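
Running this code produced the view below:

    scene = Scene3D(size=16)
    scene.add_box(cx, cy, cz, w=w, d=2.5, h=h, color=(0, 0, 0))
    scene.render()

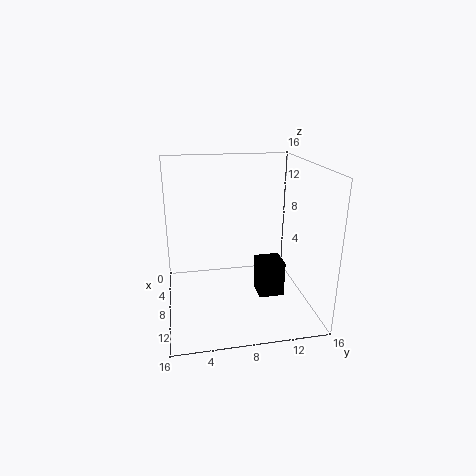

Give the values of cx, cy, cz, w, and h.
cx = 11.5
cy = 9
cz = 4
w = 2.5
h = 3.5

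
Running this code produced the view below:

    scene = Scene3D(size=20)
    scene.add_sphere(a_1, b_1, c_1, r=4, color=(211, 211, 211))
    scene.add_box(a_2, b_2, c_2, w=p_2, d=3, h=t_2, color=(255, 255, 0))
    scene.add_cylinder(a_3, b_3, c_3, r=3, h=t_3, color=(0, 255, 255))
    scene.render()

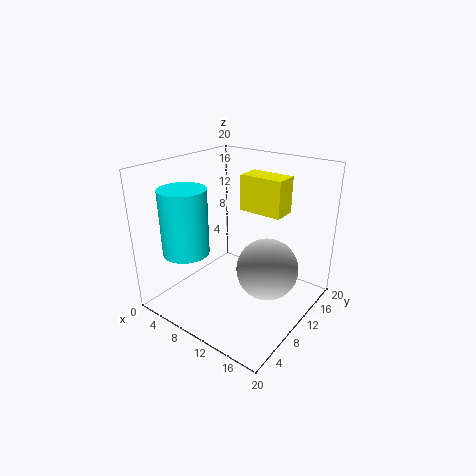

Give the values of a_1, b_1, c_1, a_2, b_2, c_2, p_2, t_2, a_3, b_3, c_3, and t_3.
a_1 = 15.5
b_1 = 9
c_1 = 7.5
a_2 = 11.5
b_2 = 8.5
c_2 = 15
p_2 = 5.5
t_2 = 4.5
a_3 = 6.5
b_3 = 3.5
c_3 = 9.5
t_3 = 8.5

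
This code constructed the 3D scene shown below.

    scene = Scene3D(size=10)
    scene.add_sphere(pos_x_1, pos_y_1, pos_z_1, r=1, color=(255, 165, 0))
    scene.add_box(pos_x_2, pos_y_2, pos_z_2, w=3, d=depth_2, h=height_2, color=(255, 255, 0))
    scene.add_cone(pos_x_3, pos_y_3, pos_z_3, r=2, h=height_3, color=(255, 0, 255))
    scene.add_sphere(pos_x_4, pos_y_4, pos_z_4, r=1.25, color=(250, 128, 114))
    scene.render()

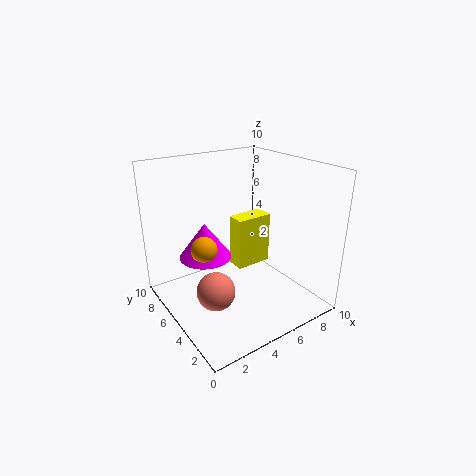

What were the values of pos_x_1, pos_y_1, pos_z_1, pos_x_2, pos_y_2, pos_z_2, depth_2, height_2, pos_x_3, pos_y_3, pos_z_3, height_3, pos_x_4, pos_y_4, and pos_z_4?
pos_x_1 = 3.5, pos_y_1 = 7.25, pos_z_1 = 3.5, pos_x_2 = 6.75, pos_y_2 = 7.25, pos_z_2 = 0.75, depth_2 = 1.5, height_2 = 4.25, pos_x_3 = 4, pos_y_3 = 8, pos_z_3 = 2.5, height_3 = 2.75, pos_x_4 = 2.25, pos_y_4 = 3.5, pos_z_4 = 2.5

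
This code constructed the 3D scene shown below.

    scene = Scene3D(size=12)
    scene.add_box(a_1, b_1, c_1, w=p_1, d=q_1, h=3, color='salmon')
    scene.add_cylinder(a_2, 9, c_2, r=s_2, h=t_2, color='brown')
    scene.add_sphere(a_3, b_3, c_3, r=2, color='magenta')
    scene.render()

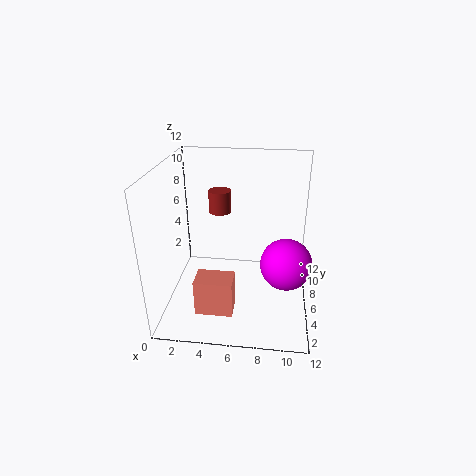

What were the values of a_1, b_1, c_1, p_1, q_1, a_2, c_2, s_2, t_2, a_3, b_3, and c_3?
a_1 = 3; b_1 = 2; c_1 = 1; p_1 = 3; q_1 = 2; a_2 = 4; c_2 = 7; s_2 = 1; t_2 = 2; a_3 = 10; b_3 = 4; c_3 = 5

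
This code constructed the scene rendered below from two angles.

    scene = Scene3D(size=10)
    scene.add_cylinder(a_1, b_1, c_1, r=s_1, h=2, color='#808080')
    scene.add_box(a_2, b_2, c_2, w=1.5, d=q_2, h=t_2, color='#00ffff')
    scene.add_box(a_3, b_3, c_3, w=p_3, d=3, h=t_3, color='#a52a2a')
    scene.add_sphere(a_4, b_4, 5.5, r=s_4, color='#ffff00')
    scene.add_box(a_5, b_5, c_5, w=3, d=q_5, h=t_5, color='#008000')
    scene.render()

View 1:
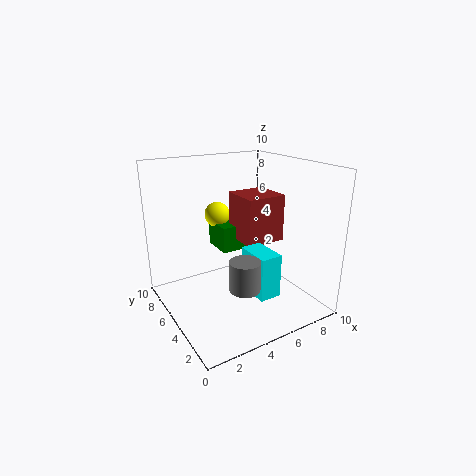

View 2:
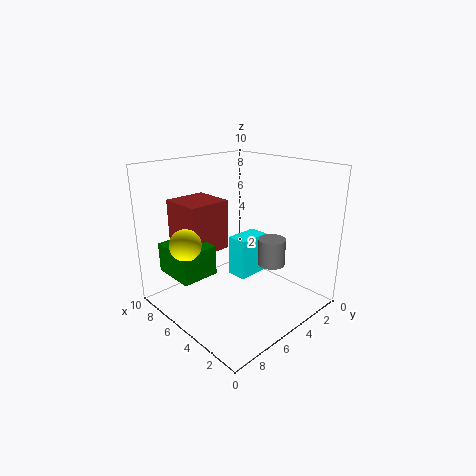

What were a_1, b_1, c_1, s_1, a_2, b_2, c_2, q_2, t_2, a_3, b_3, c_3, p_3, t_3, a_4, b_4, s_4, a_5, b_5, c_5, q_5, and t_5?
a_1 = 4, b_1 = 2.5, c_1 = 2.5, s_1 = 1, a_2 = 5, b_2 = 2, c_2 = 1.5, q_2 = 2.5, t_2 = 3, a_3 = 6, b_3 = 5, c_3 = 4, p_3 = 3, t_3 = 3.5, a_4 = 5.5, b_4 = 9, s_4 = 1, a_5 = 5, b_5 = 7, c_5 = 3, q_5 = 2.5, t_5 = 2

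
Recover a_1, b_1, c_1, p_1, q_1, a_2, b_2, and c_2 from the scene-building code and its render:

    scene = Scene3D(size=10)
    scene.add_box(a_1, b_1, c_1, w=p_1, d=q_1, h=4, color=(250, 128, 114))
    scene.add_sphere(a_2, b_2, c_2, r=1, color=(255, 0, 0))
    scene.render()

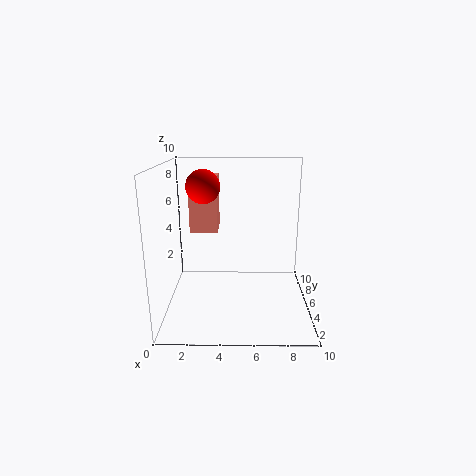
a_1 = 1.5
b_1 = 6
c_1 = 5
p_1 = 2
q_1 = 2.5
a_2 = 3
b_2 = 2.5
c_2 = 9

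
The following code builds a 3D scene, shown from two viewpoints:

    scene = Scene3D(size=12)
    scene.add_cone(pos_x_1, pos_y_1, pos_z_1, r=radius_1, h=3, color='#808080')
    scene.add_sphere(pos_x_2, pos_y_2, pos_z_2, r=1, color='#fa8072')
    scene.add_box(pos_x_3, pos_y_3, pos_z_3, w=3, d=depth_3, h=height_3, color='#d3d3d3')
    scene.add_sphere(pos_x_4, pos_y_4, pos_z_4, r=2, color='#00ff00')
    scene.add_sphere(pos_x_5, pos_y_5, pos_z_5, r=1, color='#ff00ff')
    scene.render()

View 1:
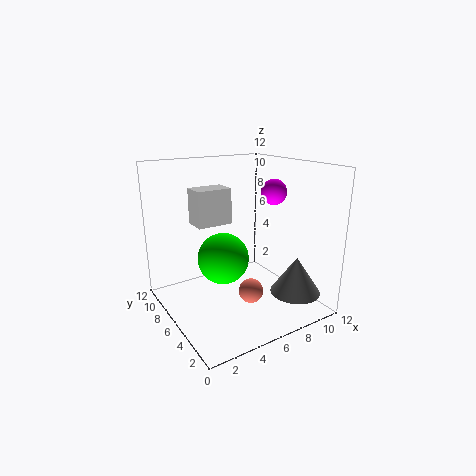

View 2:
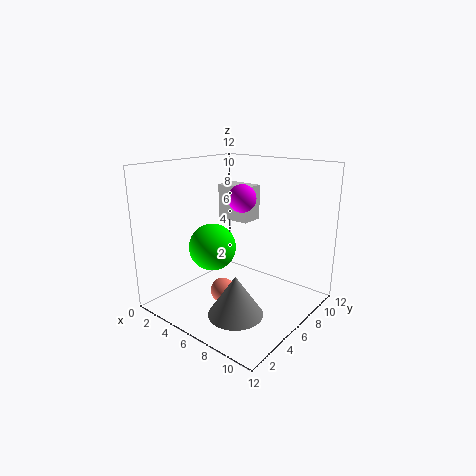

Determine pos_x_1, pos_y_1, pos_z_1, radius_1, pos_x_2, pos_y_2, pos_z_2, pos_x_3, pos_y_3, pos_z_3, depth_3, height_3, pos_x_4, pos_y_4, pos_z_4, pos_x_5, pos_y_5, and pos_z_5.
pos_x_1 = 9; pos_y_1 = 2; pos_z_1 = 2; radius_1 = 2; pos_x_2 = 6; pos_y_2 = 4; pos_z_2 = 2; pos_x_3 = 3; pos_y_3 = 7; pos_z_3 = 7; depth_3 = 2; height_3 = 3; pos_x_4 = 4; pos_y_4 = 5; pos_z_4 = 5; pos_x_5 = 8; pos_y_5 = 4; pos_z_5 = 10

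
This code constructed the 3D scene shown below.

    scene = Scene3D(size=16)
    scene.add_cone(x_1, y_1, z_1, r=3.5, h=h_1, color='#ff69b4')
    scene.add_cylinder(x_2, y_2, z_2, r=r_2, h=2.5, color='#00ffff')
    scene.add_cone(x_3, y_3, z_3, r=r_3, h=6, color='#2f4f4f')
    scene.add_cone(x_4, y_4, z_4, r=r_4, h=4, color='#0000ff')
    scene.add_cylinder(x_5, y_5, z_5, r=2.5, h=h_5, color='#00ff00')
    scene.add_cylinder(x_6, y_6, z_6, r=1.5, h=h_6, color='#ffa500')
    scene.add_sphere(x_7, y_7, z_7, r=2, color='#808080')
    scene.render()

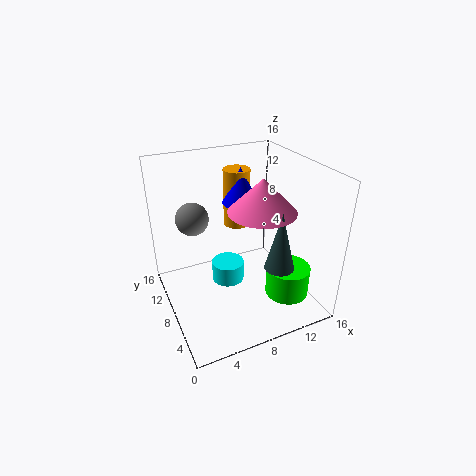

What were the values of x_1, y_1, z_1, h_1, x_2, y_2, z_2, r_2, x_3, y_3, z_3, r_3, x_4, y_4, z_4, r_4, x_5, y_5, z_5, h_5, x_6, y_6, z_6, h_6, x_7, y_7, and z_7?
x_1 = 9.5, y_1 = 5.5, z_1 = 12, h_1 = 3.5, x_2 = 8, y_2 = 11, z_2 = 0.5, r_2 = 2, x_3 = 10, y_3 = 2.5, z_3 = 7, r_3 = 1.5, x_4 = 9, y_4 = 9.5, z_4 = 11.5, r_4 = 2, x_5 = 13, y_5 = 5, z_5 = 1, h_5 = 3.5, x_6 = 9, y_6 = 10.5, z_6 = 8.5, h_6 = 6.5, x_7 = 4.5, y_7 = 13.5, z_7 = 8.5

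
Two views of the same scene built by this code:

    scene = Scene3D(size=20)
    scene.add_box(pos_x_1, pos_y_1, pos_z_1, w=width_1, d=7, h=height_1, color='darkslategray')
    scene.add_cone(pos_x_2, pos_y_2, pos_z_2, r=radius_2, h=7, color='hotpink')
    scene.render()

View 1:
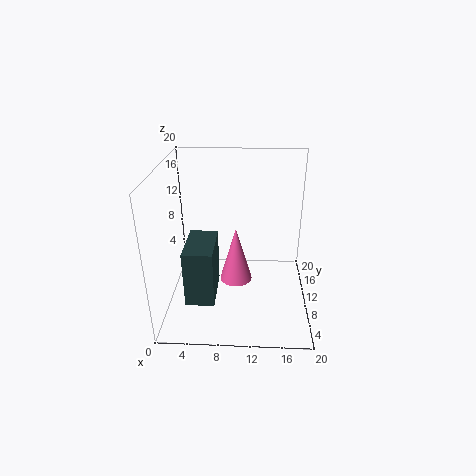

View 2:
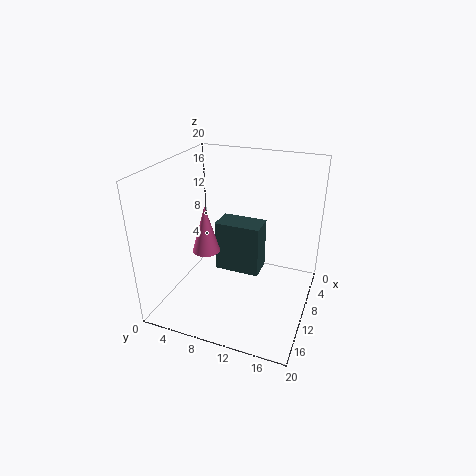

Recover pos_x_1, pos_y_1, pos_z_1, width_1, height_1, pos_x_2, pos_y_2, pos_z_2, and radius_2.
pos_x_1 = 3
pos_y_1 = 5
pos_z_1 = 2
width_1 = 4
height_1 = 8
pos_x_2 = 10
pos_y_2 = 5
pos_z_2 = 7
radius_2 = 2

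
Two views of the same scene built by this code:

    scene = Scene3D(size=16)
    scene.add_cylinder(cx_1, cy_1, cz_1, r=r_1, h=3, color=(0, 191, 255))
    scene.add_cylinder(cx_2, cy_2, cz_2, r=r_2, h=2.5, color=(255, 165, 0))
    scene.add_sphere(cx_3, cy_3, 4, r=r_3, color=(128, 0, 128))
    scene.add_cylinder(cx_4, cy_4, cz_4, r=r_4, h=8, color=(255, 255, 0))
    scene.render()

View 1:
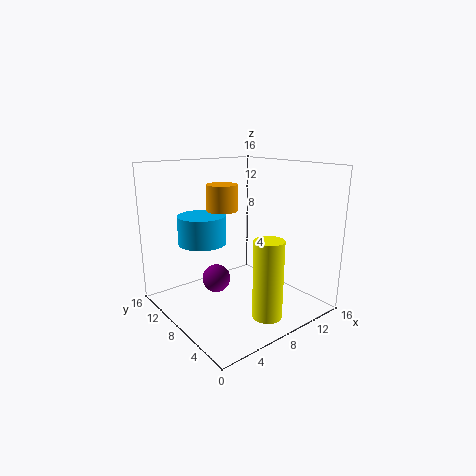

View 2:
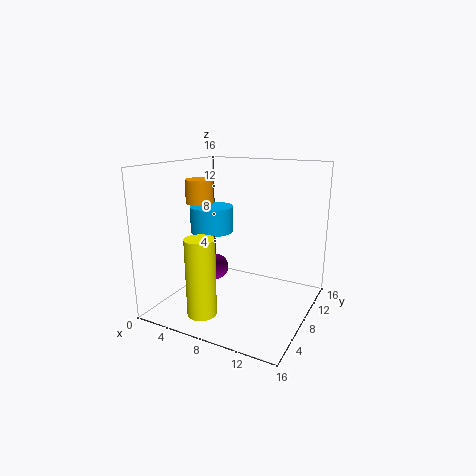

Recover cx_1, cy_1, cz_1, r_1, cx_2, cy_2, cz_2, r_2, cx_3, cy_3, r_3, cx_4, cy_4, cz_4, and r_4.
cx_1 = 4
cy_1 = 9
cz_1 = 8
r_1 = 2.5
cx_2 = 4.5
cy_2 = 6
cz_2 = 12
r_2 = 1.5
cx_3 = 5
cy_3 = 8
r_3 = 1.5
cx_4 = 7
cy_4 = 2
cz_4 = 1.5
r_4 = 1.5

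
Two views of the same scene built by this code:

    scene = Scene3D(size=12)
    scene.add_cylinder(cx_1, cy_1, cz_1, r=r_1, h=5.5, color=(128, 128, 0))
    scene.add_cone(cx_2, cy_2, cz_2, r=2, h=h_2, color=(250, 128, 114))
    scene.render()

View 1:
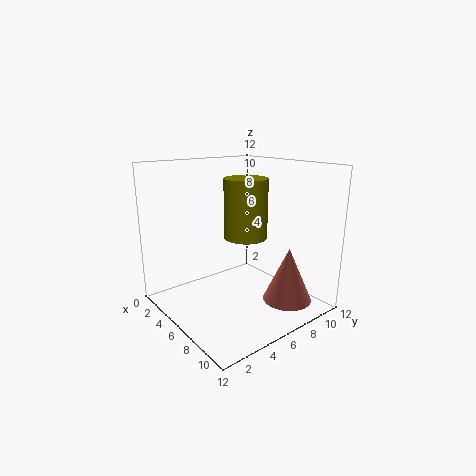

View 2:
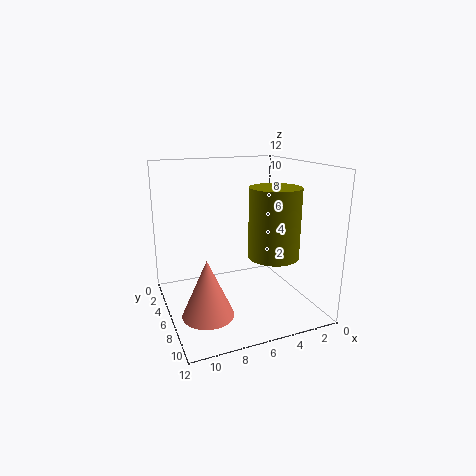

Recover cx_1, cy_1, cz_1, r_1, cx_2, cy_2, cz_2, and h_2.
cx_1 = 4
cy_1 = 8.5
cz_1 = 5
r_1 = 2
cx_2 = 9.5
cy_2 = 8.5
cz_2 = 1
h_2 = 4.5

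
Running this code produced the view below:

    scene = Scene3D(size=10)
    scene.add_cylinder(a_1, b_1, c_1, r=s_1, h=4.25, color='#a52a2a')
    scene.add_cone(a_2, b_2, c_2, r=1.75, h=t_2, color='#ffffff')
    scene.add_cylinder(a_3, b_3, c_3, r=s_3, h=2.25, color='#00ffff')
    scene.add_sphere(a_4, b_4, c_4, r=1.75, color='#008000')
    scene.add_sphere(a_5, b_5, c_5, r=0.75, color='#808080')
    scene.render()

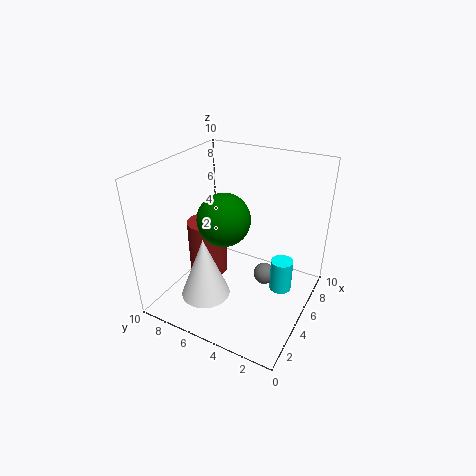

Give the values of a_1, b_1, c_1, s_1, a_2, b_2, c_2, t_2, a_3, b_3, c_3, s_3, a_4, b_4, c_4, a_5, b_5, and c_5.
a_1 = 6; b_1 = 8.25; c_1 = 0.75; s_1 = 1.5; a_2 = 3.25; b_2 = 6.75; c_2 = 0.75; t_2 = 4.5; a_3 = 5.25; b_3 = 1.75; c_3 = 1.75; s_3 = 0.75; a_4 = 4; b_4 = 5.5; c_4 = 6.75; a_5 = 5.25; b_5 = 3; c_5 = 2.5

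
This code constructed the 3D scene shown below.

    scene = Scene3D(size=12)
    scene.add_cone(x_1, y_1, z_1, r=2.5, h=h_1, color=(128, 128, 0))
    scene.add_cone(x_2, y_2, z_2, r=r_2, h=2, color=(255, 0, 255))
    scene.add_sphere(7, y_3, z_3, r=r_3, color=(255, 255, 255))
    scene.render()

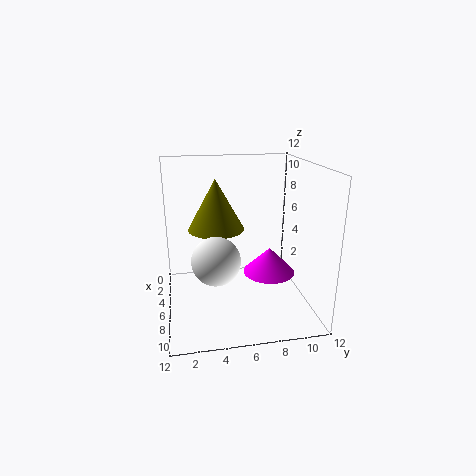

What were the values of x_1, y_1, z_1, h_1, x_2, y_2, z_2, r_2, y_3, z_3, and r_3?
x_1 = 3.5; y_1 = 4.5; z_1 = 6; h_1 = 4.5; x_2 = 8.5; y_2 = 8; z_2 = 4; r_2 = 2; y_3 = 4; z_3 = 4.5; r_3 = 2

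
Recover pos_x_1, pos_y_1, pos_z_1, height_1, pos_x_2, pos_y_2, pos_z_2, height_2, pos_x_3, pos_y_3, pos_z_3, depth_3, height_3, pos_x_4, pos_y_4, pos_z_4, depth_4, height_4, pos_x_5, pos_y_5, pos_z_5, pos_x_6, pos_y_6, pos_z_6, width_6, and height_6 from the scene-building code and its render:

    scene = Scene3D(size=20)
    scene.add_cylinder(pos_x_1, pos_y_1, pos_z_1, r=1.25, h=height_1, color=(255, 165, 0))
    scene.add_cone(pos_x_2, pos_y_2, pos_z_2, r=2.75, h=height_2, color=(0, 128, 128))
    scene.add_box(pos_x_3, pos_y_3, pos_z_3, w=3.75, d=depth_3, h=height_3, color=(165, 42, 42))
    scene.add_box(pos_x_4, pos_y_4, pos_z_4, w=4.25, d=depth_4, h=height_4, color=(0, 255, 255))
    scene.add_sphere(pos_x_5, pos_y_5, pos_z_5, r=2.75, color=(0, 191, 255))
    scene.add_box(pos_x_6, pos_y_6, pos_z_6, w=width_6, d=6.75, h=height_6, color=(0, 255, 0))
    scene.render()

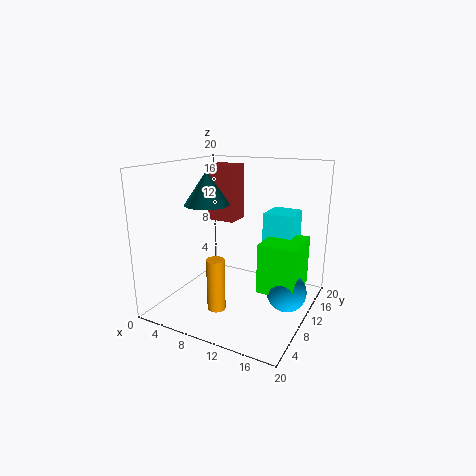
pos_x_1 = 8.75, pos_y_1 = 6, pos_z_1 = 0.75, height_1 = 7.25, pos_x_2 = 8.75, pos_y_2 = 4.5, pos_z_2 = 15.75, height_2 = 4, pos_x_3 = 6.5, pos_y_3 = 8, pos_z_3 = 12.75, depth_3 = 3.25, height_3 = 7.25, pos_x_4 = 12.25, pos_y_4 = 13.25, pos_z_4 = 5.5, depth_4 = 4.75, height_4 = 7.5, pos_x_5 = 17, pos_y_5 = 11.25, pos_z_5 = 2.75, pos_x_6 = 13.25, pos_y_6 = 9.25, pos_z_6 = 2.75, width_6 = 5.25, height_6 = 7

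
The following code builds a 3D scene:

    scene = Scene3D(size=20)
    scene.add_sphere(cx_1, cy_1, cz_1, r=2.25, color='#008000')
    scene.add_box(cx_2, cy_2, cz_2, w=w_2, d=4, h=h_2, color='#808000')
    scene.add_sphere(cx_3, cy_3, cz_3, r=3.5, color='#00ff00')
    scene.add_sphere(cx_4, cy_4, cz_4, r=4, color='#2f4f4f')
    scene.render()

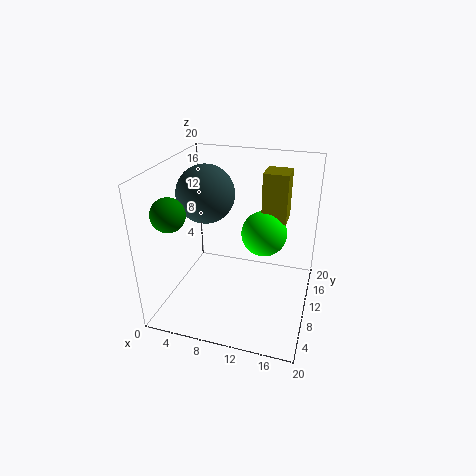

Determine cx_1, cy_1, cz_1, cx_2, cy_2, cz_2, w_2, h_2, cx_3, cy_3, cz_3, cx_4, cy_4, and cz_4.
cx_1 = 2.25, cy_1 = 5.25, cz_1 = 14.5, cx_2 = 12, cy_2 = 15.25, cz_2 = 10.25, w_2 = 3.75, h_2 = 7.5, cx_3 = 12.5, cy_3 = 15.5, cz_3 = 8.25, cx_4 = 5.25, cy_4 = 10.5, cz_4 = 15.75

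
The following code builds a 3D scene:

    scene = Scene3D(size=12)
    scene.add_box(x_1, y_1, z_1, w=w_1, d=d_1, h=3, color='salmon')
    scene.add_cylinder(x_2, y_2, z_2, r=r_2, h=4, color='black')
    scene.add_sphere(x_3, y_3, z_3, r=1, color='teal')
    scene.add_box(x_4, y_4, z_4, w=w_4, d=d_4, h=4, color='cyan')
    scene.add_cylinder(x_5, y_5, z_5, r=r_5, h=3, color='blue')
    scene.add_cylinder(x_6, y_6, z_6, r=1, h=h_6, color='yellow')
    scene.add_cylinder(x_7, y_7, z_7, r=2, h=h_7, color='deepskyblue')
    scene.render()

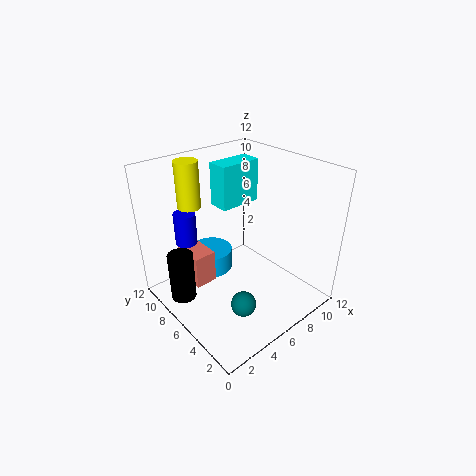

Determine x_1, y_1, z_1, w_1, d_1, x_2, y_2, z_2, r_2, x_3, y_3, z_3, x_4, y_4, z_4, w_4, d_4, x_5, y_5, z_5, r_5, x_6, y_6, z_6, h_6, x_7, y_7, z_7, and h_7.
x_1 = 3; y_1 = 8; z_1 = 1; w_1 = 2; d_1 = 3; x_2 = 1; y_2 = 7; z_2 = 2; r_2 = 1; x_3 = 4; y_3 = 3; z_3 = 2; x_4 = 7; y_4 = 9; z_4 = 7; w_4 = 4; d_4 = 2; x_5 = 4; y_5 = 11; z_5 = 4; r_5 = 1; x_6 = 4; y_6 = 10; z_6 = 8; h_6 = 4; x_7 = 6; y_7 = 10; z_7 = 1; h_7 = 2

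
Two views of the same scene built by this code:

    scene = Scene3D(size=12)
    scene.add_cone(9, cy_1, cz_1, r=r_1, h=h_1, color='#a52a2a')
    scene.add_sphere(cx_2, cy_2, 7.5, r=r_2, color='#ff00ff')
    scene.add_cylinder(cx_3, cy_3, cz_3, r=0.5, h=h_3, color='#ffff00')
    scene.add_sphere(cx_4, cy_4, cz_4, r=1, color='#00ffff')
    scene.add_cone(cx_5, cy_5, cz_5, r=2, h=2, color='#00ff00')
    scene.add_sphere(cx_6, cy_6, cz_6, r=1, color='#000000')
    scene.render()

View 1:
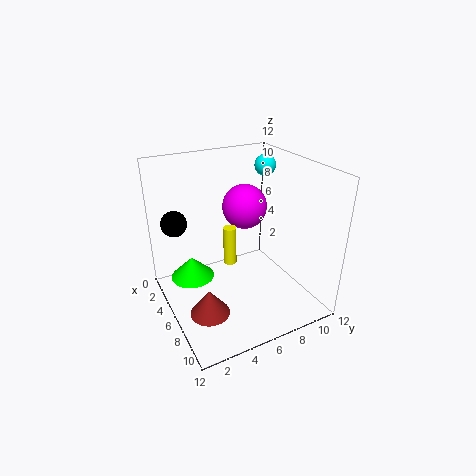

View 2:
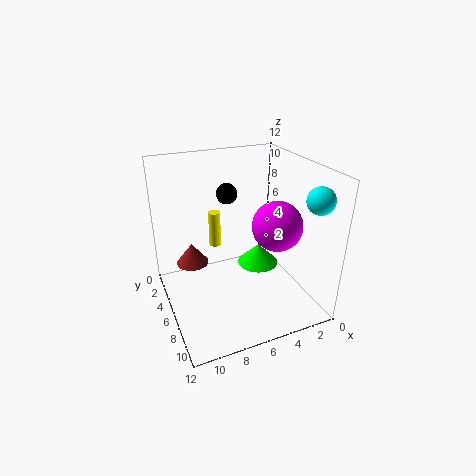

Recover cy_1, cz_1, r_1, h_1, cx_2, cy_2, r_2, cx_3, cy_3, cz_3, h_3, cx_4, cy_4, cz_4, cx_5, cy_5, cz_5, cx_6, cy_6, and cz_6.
cy_1 = 2; cz_1 = 2; r_1 = 1.5; h_1 = 2; cx_2 = 3.5; cy_2 = 8; r_2 = 2; cx_3 = 7.5; cy_3 = 4.5; cz_3 = 5; h_3 = 3; cx_4 = 2; cy_4 = 11; cz_4 = 10.5; cx_5 = 2.5; cy_5 = 3; cz_5 = 1; cx_6 = 5; cy_6 = 1; cz_6 = 8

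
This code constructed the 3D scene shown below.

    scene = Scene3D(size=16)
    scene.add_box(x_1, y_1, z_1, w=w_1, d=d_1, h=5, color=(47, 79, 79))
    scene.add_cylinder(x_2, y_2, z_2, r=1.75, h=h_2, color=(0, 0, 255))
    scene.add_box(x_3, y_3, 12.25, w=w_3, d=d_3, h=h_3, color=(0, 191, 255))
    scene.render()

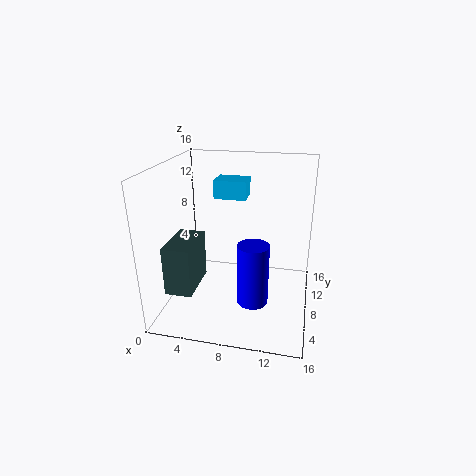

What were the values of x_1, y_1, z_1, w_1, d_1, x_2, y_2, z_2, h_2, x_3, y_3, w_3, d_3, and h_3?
x_1 = 2; y_1 = 1.25; z_1 = 4.25; w_1 = 2.75; d_1 = 5; x_2 = 10; y_2 = 6.5; z_2 = 1; h_2 = 7; x_3 = 5.25; y_3 = 8.25; w_3 = 3.5; d_3 = 2.75; h_3 = 2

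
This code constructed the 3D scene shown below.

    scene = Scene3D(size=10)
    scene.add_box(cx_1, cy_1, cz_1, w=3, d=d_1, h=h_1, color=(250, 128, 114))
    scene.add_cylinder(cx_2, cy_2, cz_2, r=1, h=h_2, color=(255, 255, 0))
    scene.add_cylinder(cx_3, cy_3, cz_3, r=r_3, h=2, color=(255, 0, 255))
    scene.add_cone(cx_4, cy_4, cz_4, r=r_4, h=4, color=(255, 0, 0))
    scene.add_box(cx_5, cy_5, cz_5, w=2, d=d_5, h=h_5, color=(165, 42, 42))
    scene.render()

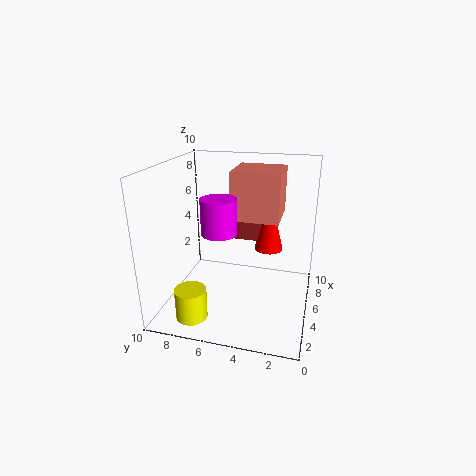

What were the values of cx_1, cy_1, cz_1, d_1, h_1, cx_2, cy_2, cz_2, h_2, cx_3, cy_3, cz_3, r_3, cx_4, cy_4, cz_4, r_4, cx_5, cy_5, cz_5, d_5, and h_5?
cx_1 = 3; cy_1 = 2; cz_1 = 7; d_1 = 3; h_1 = 3; cx_2 = 1; cy_2 = 7; cz_2 = 1; h_2 = 2; cx_3 = 1; cy_3 = 5; cz_3 = 7; r_3 = 1; cx_4 = 6; cy_4 = 3; cz_4 = 4; r_4 = 1; cx_5 = 7; cy_5 = 4; cz_5 = 4; d_5 = 2; h_5 = 1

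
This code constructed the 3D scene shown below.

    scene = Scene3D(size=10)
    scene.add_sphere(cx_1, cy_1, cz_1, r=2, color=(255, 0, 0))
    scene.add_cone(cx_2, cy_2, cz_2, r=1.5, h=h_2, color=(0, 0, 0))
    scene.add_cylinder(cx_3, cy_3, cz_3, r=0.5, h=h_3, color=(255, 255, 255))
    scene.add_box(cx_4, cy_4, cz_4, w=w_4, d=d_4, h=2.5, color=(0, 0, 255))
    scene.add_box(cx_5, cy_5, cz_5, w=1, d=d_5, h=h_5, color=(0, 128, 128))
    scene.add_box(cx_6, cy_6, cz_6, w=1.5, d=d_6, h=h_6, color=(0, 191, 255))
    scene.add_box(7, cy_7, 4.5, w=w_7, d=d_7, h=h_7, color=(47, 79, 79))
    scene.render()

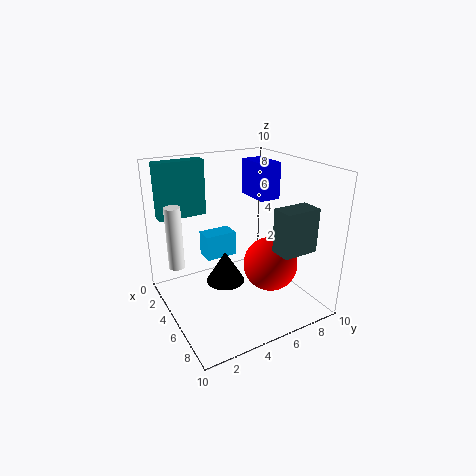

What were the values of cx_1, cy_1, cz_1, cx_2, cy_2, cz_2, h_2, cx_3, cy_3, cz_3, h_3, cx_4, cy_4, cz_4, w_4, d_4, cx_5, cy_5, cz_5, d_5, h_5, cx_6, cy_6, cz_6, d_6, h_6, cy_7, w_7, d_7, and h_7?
cx_1 = 5.5
cy_1 = 7.5
cz_1 = 2.5
cx_2 = 3
cy_2 = 5
cz_2 = 0.5
h_2 = 2.5
cx_3 = 5
cy_3 = 0.5
cz_3 = 4
h_3 = 4
cx_4 = 3
cy_4 = 6.5
cz_4 = 7.5
w_4 = 2.5
d_4 = 1.5
cx_5 = 1
cy_5 = 0.5
cz_5 = 6
d_5 = 3.5
h_5 = 4
cx_6 = 0.5
cy_6 = 4
cz_6 = 2
d_6 = 2.5
h_6 = 2
cy_7 = 6.5
w_7 = 1.5
d_7 = 2.5
h_7 = 3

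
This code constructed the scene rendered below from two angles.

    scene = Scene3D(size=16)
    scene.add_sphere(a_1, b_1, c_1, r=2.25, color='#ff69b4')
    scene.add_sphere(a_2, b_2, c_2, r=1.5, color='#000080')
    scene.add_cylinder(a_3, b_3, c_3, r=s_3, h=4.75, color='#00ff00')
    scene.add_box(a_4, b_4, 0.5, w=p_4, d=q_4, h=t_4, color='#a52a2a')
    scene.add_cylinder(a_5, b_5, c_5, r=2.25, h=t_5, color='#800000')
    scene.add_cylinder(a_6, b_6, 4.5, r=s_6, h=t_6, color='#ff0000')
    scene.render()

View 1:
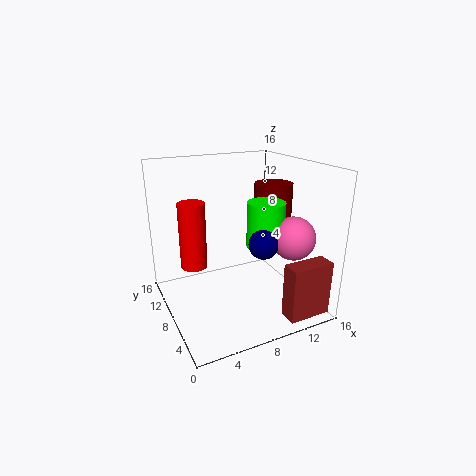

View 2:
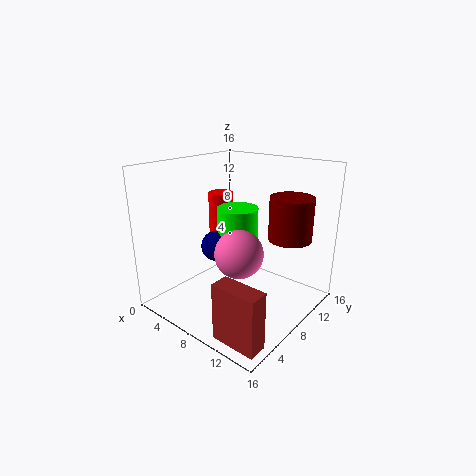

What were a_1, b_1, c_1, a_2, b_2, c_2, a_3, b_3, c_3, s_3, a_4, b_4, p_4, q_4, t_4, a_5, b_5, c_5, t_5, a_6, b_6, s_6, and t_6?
a_1 = 12; b_1 = 3.25; c_1 = 9; a_2 = 8.75; b_2 = 3.75; c_2 = 8.75; a_3 = 10; b_3 = 5.5; c_3 = 7.75; s_3 = 2; a_4 = 10.75; b_4 = 0.75; p_4 = 4.75; q_4 = 2; t_4 = 6; a_5 = 13.5; b_5 = 9.75; c_5 = 8.75; t_5 = 4.5; a_6 = 3.5; b_6 = 10.25; s_6 = 1.5; t_6 = 7.5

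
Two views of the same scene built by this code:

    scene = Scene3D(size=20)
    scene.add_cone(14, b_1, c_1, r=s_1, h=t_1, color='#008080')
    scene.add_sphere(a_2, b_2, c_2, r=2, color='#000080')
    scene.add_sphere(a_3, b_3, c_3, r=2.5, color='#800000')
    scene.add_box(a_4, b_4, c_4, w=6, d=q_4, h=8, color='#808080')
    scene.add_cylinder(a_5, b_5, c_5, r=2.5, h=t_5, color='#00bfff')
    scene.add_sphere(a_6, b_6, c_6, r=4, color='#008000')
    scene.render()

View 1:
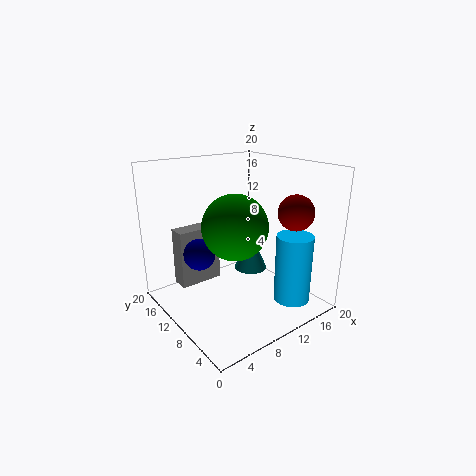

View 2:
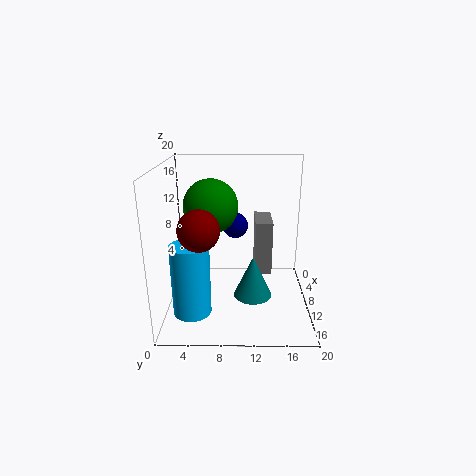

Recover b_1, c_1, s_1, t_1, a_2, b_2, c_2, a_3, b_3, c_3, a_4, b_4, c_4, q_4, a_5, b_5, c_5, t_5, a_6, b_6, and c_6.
b_1 = 12, c_1 = 3.5, s_1 = 2.5, t_1 = 5.5, a_2 = 3.5, b_2 = 9.5, c_2 = 9.5, a_3 = 16.5, b_3 = 5.5, c_3 = 13.5, a_4 = 2.5, b_4 = 12.5, c_4 = 3.5, q_4 = 2.5, a_5 = 15, b_5 = 4, c_5 = 1.5, t_5 = 9.5, a_6 = 6.5, b_6 = 6, c_6 = 13.5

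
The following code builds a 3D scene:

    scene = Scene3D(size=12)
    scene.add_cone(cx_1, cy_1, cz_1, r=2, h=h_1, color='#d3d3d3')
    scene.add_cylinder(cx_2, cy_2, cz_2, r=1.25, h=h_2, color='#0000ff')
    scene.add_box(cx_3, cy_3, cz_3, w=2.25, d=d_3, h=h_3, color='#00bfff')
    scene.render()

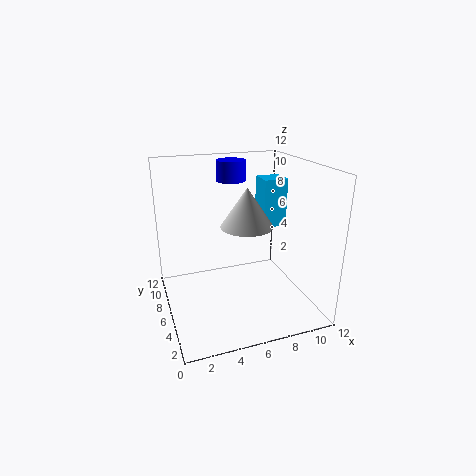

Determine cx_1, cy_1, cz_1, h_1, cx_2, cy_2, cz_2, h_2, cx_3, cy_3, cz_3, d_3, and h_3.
cx_1 = 6, cy_1 = 4, cz_1 = 7.75, h_1 = 3, cx_2 = 6.25, cy_2 = 8.5, cz_2 = 10.25, h_2 = 1.75, cx_3 = 9.5, cy_3 = 8.5, cz_3 = 5.5, d_3 = 2.25, h_3 = 4.5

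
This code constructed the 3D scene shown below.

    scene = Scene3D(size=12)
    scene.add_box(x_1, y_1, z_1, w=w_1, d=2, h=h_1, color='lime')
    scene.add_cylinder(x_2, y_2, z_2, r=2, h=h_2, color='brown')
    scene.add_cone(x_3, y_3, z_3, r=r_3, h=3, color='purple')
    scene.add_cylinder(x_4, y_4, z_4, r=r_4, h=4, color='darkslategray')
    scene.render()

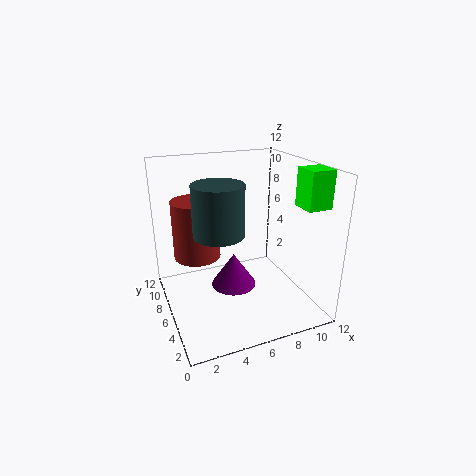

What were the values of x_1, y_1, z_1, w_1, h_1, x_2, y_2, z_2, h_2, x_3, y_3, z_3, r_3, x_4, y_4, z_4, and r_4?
x_1 = 10; y_1 = 2; z_1 = 9; w_1 = 2; h_1 = 3; x_2 = 3; y_2 = 8; z_2 = 4; h_2 = 5; x_3 = 6; y_3 = 7; z_3 = 1; r_3 = 2; x_4 = 4; y_4 = 5; z_4 = 7; r_4 = 2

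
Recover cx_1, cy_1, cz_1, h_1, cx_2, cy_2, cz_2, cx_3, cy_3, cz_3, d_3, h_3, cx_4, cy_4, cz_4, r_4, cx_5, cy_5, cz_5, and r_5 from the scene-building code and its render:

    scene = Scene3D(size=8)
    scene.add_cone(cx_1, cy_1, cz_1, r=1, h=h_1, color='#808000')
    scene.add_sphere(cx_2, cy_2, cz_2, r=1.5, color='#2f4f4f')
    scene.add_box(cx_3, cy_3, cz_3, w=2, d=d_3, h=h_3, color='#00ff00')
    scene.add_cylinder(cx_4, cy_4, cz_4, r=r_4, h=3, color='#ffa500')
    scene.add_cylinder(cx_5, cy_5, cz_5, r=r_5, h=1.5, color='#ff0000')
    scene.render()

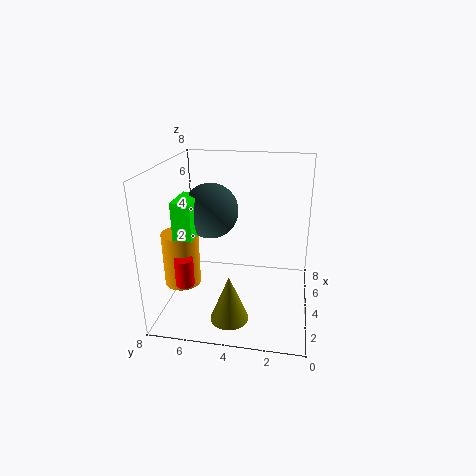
cx_1 = 1.5
cy_1 = 4
cz_1 = 0.5
h_1 = 2.5
cx_2 = 4
cy_2 = 5.5
cz_2 = 5.5
cx_3 = 2
cy_3 = 6
cz_3 = 4.5
d_3 = 1
h_3 = 2
cx_4 = 3
cy_4 = 7
cz_4 = 1.5
r_4 = 1
cx_5 = 2
cy_5 = 6.5
cz_5 = 2
r_5 = 0.5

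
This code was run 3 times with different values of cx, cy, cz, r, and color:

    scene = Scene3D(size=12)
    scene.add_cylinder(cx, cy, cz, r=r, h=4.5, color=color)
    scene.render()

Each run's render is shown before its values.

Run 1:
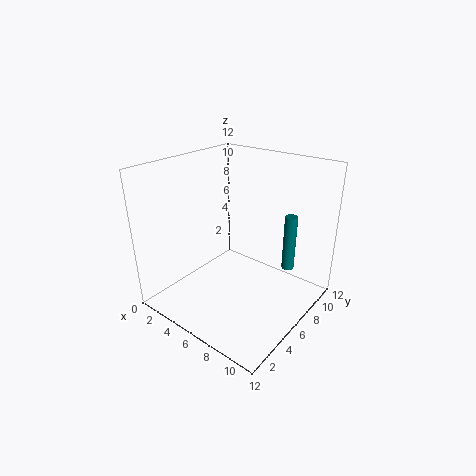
cx = 10; cy = 7.5; cz = 4; r = 0.5; color = 'teal'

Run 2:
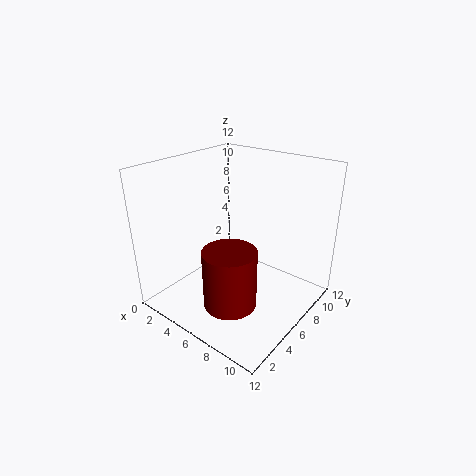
cx = 8; cy = 2.5; cz = 2.5; r = 2; color = 'maroon'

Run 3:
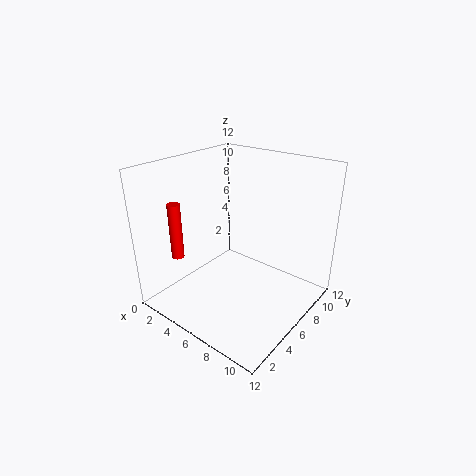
cx = 3; cy = 2; cz = 5; r = 0.5; color = 'red'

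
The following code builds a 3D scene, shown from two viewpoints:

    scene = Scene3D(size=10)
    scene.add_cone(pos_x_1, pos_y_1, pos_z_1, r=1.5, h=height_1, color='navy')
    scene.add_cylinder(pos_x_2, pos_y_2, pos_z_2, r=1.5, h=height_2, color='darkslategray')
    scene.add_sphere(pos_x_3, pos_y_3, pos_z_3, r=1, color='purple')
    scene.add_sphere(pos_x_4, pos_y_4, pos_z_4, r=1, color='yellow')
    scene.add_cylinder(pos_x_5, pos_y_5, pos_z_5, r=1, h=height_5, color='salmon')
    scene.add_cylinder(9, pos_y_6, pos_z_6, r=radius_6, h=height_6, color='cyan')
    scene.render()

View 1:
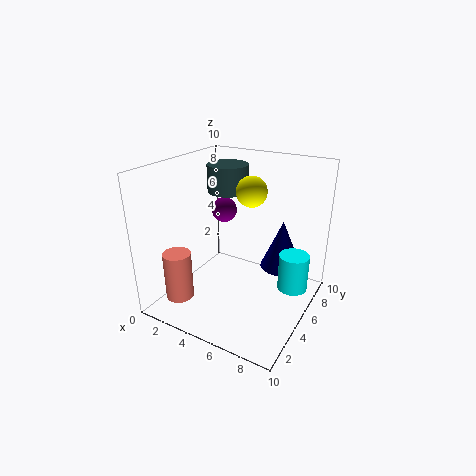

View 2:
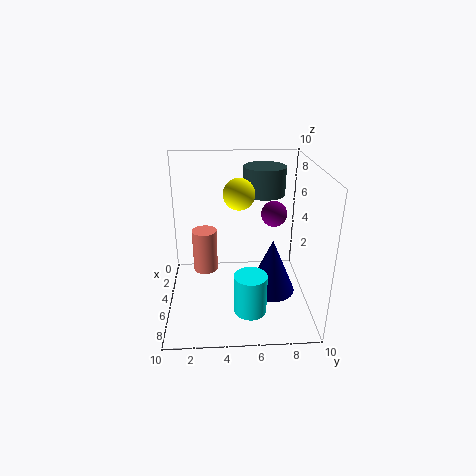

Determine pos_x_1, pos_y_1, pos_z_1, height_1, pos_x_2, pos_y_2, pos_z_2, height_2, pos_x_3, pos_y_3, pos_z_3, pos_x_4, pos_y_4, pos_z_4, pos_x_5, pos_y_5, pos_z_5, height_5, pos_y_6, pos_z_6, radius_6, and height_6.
pos_x_1 = 7.5; pos_y_1 = 7; pos_z_1 = 2.5; height_1 = 3.5; pos_x_2 = 3; pos_y_2 = 7; pos_z_2 = 7.5; height_2 = 2; pos_x_3 = 2; pos_y_3 = 8; pos_z_3 = 5.5; pos_x_4 = 6; pos_y_4 = 5; pos_z_4 = 8.5; pos_x_5 = 1.5; pos_y_5 = 2.5; pos_z_5 = 0.5; height_5 = 3.5; pos_y_6 = 5.5; pos_z_6 = 2; radius_6 = 1; height_6 = 2.5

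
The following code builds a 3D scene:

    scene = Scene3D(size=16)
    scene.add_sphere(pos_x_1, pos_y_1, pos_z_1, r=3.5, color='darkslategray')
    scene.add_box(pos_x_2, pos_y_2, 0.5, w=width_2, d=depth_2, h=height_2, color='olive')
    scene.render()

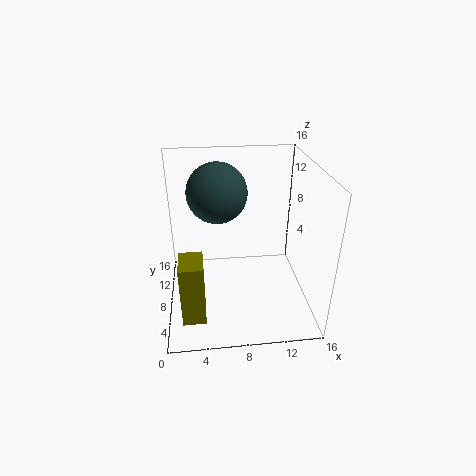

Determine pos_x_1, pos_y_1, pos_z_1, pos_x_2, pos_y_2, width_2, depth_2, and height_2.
pos_x_1 = 6; pos_y_1 = 11.5; pos_z_1 = 12; pos_x_2 = 1.5; pos_y_2 = 3; width_2 = 2.5; depth_2 = 3.5; height_2 = 7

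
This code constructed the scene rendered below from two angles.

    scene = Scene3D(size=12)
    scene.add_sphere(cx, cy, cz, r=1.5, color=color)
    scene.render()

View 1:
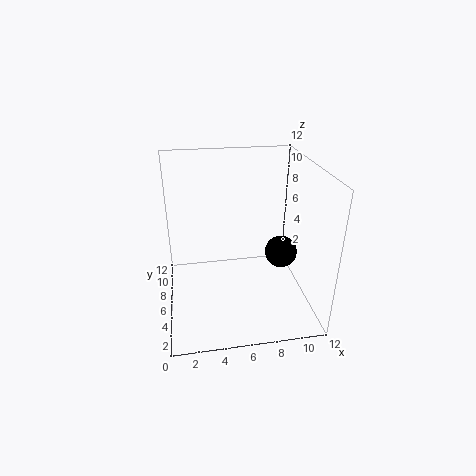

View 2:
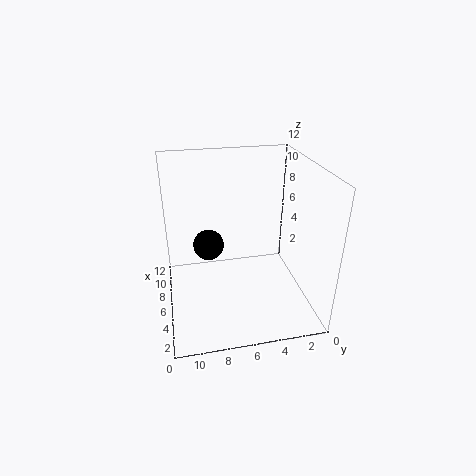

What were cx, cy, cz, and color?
cx = 10.5
cy = 8
cz = 3
color = 'black'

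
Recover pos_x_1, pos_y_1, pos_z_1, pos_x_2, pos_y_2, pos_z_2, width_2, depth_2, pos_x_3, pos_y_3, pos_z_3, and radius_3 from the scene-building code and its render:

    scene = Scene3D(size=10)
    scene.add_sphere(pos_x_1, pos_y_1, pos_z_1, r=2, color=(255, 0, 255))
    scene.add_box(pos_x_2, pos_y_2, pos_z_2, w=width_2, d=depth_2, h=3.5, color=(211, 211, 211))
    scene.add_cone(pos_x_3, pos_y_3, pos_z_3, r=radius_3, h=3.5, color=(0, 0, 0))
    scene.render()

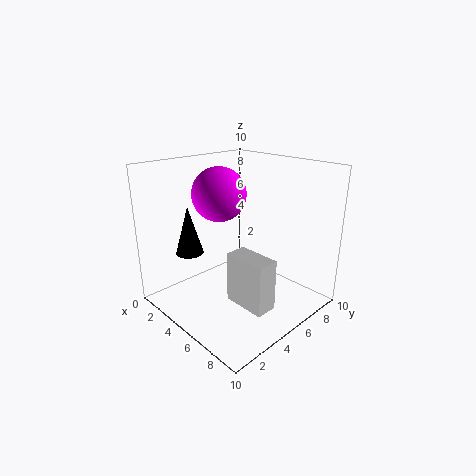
pos_x_1 = 2.5, pos_y_1 = 5.5, pos_z_1 = 7.5, pos_x_2 = 5.5, pos_y_2 = 3.5, pos_z_2 = 1, width_2 = 3, depth_2 = 1.5, pos_x_3 = 2, pos_y_3 = 3, pos_z_3 = 3.5, radius_3 = 1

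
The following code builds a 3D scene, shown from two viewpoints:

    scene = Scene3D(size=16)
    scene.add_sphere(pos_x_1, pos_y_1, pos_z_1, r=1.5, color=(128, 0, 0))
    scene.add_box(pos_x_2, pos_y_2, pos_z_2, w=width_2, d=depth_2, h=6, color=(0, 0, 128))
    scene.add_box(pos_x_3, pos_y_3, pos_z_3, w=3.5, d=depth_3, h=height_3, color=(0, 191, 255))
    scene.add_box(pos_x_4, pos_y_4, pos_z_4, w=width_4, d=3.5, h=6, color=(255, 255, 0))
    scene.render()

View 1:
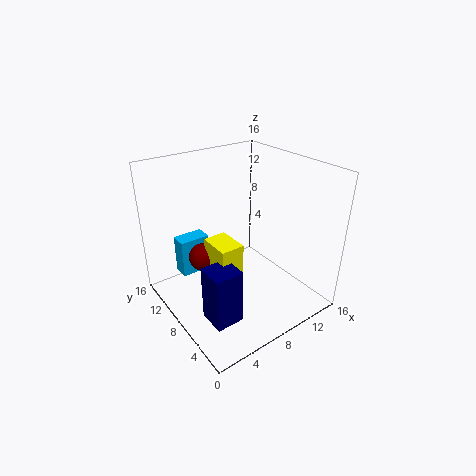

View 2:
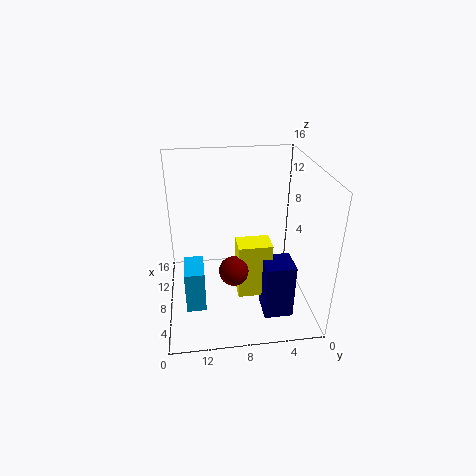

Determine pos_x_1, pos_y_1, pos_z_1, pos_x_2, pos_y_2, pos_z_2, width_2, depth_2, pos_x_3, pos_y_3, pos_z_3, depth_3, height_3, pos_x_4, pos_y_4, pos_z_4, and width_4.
pos_x_1 = 4
pos_y_1 = 9
pos_z_1 = 6.5
pos_x_2 = 2
pos_y_2 = 3
pos_z_2 = 1.5
width_2 = 3
depth_2 = 3
pos_x_3 = 3
pos_y_3 = 12
pos_z_3 = 2.5
depth_3 = 2
height_3 = 4.5
pos_x_4 = 4
pos_y_4 = 5
pos_z_4 = 3
width_4 = 2.5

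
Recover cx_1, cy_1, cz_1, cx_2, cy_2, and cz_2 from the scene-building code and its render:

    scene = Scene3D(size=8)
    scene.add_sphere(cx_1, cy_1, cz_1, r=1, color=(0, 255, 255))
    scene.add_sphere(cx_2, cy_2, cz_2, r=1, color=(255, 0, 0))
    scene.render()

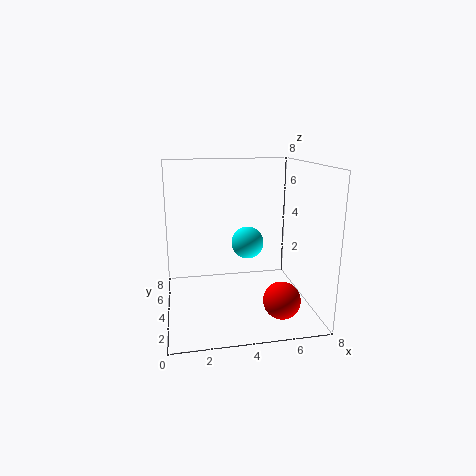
cx_1 = 5, cy_1 = 6, cz_1 = 3, cx_2 = 6, cy_2 = 2, cz_2 = 1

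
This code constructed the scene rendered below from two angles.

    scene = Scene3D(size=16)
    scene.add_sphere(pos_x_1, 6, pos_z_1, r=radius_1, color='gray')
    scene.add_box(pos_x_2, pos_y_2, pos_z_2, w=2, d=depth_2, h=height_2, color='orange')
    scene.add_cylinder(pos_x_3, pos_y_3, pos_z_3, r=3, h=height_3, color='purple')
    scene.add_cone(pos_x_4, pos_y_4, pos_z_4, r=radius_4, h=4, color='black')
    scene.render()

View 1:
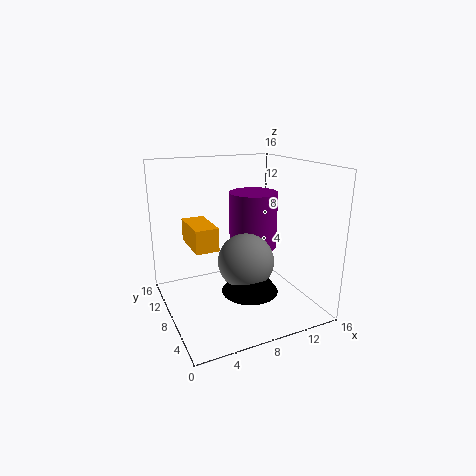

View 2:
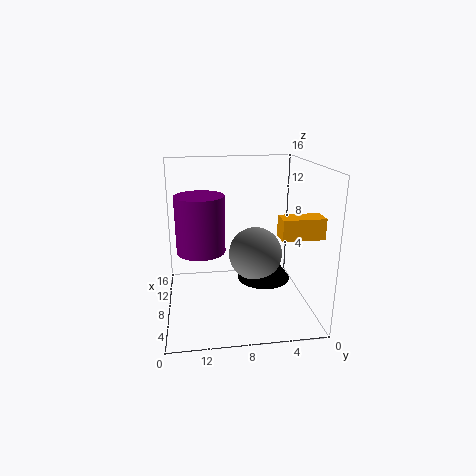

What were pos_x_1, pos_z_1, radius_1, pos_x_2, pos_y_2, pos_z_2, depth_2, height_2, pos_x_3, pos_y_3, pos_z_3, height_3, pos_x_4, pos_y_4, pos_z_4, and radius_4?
pos_x_1 = 8, pos_z_1 = 6, radius_1 = 3, pos_x_2 = 1, pos_y_2 = 1, pos_z_2 = 10, depth_2 = 4, height_2 = 2, pos_x_3 = 12, pos_y_3 = 12, pos_z_3 = 5, height_3 = 7, pos_x_4 = 8, pos_y_4 = 5, pos_z_4 = 3, radius_4 = 3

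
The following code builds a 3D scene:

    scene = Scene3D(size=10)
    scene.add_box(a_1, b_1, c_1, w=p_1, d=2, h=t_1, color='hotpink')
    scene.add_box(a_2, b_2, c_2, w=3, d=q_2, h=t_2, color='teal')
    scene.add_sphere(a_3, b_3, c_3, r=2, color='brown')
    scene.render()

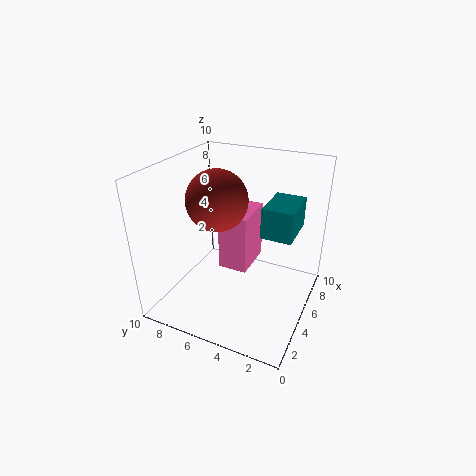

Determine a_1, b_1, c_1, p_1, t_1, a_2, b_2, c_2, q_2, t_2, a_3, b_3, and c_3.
a_1 = 4; b_1 = 4; c_1 = 3; p_1 = 3; t_1 = 4; a_2 = 4; b_2 = 1; c_2 = 6; q_2 = 2; t_2 = 2; a_3 = 4; b_3 = 6; c_3 = 8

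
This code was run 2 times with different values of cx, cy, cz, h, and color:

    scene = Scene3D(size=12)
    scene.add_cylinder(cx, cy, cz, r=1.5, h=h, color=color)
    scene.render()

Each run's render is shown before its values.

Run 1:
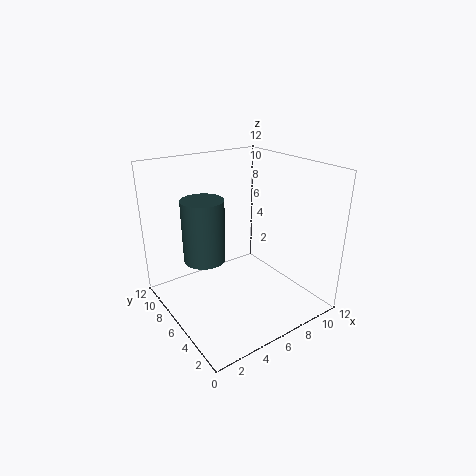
cx = 2
cy = 4.5
cz = 6
h = 4.5
color = 'darkslategray'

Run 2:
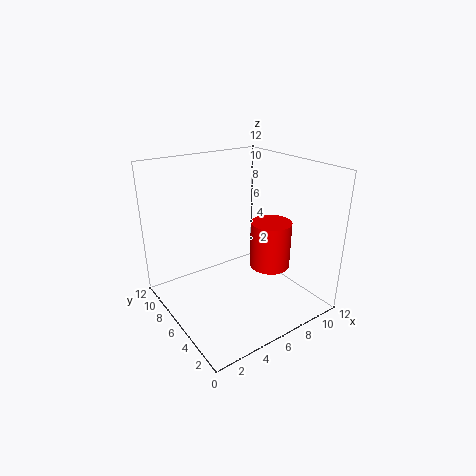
cx = 6.5
cy = 2.5
cz = 5
h = 3.5
color = 'red'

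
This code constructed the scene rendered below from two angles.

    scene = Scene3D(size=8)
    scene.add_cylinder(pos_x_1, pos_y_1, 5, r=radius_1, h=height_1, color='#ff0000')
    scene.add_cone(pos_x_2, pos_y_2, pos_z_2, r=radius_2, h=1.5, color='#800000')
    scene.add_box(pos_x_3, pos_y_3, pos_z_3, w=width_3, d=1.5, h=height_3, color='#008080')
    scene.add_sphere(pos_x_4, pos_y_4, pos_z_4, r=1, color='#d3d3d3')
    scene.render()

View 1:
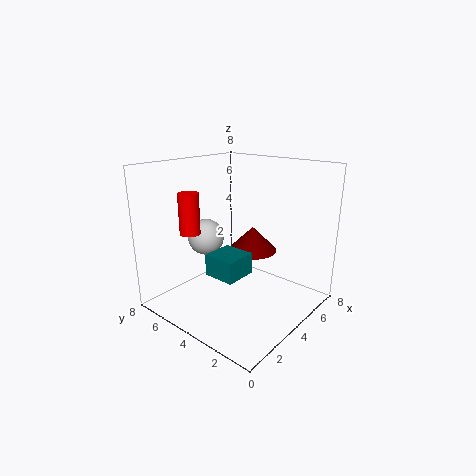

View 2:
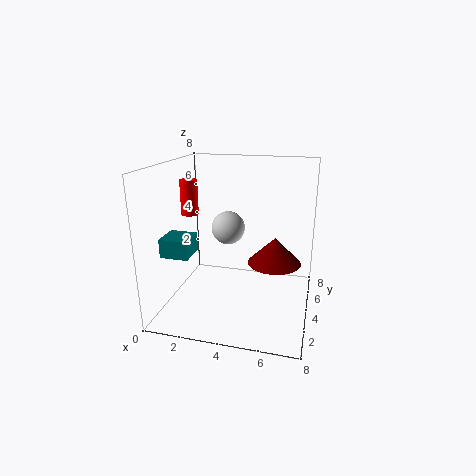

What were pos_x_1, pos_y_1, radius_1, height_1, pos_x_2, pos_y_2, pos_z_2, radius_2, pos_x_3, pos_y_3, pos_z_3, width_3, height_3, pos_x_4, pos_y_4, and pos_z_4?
pos_x_1 = 1, pos_y_1 = 4.5, radius_1 = 0.5, height_1 = 2, pos_x_2 = 6, pos_y_2 = 4.5, pos_z_2 = 2.5, radius_2 = 1.5, pos_x_3 = 0.5, pos_y_3 = 1.5, pos_z_3 = 3.5, width_3 = 1.5, height_3 = 1, pos_x_4 = 3, pos_y_4 = 5.5, pos_z_4 = 4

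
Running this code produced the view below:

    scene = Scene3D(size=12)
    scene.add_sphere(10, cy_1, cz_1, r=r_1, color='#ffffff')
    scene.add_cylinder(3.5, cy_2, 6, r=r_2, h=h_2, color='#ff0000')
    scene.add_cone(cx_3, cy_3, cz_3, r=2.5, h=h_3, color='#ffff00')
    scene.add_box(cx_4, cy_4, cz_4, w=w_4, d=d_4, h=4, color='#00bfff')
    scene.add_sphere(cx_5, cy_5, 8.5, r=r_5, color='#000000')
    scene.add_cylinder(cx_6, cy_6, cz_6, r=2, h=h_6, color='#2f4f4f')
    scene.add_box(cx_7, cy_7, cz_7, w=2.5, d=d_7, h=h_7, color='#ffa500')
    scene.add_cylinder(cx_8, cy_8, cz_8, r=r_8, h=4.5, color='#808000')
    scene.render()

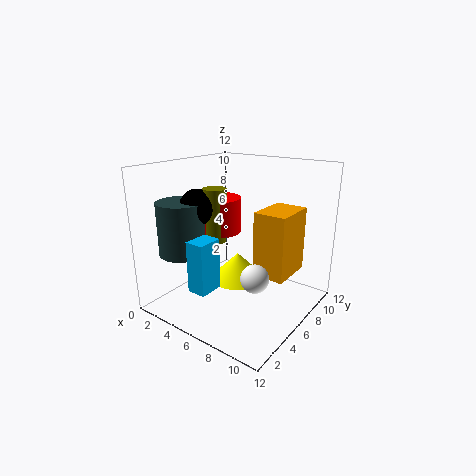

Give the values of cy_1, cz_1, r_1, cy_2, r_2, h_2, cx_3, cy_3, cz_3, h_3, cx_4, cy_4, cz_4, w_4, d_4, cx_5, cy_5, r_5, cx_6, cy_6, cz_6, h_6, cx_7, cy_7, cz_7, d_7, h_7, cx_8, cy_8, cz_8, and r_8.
cy_1 = 2.5
cz_1 = 5
r_1 = 1
cy_2 = 6.5
r_2 = 2
h_2 = 3
cx_3 = 4.5
cy_3 = 8
cz_3 = 1
h_3 = 2.5
cx_4 = 5
cy_4 = 1
cz_4 = 3
w_4 = 1.5
d_4 = 2
cx_5 = 3
cy_5 = 4.5
r_5 = 1.5
cx_6 = 2
cy_6 = 3.5
cz_6 = 4.5
h_6 = 4.5
cx_7 = 8.5
cy_7 = 4.5
cz_7 = 4
d_7 = 3.5
h_7 = 5
cx_8 = 4
cy_8 = 5.5
cz_8 = 5.5
r_8 = 1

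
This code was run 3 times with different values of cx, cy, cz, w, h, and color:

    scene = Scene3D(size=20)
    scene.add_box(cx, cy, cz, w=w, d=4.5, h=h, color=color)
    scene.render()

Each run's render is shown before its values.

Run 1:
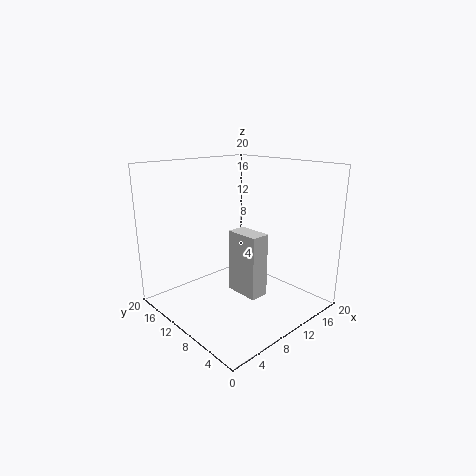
cx = 7.25
cy = 4.25
cz = 3.75
w = 2.5
h = 8.25
color = 'lightgray'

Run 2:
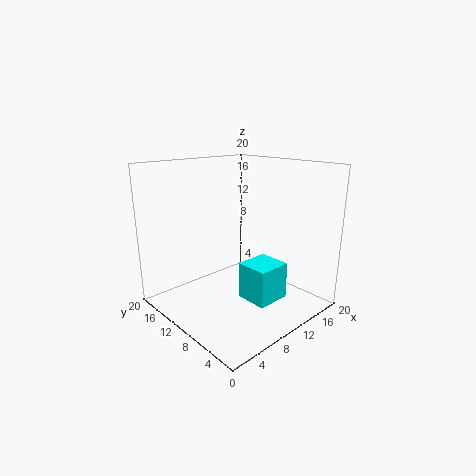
cx = 8.5
cy = 3.75
cz = 2.25
w = 4.75
h = 5
color = 'cyan'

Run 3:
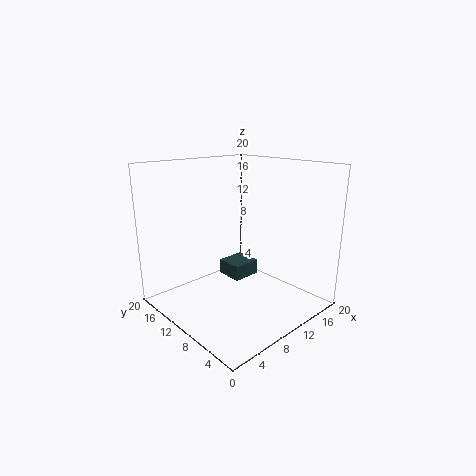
cx = 14
cy = 14.5
cz = 0.25
w = 4.75
h = 2.5
color = 'darkslategray'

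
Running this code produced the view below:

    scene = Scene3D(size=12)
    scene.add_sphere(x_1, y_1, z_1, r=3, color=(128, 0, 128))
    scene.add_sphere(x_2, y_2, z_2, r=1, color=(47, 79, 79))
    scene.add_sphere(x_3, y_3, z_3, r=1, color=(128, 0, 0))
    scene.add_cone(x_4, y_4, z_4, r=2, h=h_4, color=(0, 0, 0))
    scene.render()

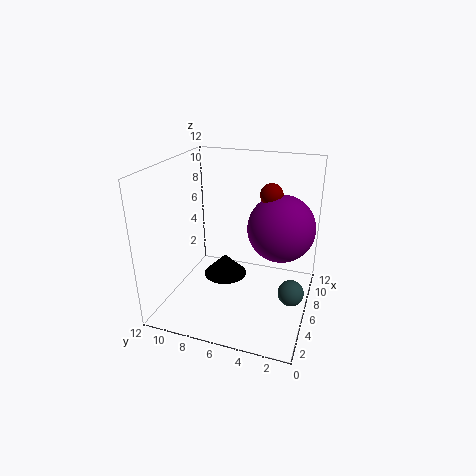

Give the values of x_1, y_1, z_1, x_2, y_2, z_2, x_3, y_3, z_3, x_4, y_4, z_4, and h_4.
x_1 = 9
y_1 = 3
z_1 = 6
x_2 = 4
y_2 = 1
z_2 = 3
x_3 = 9
y_3 = 4
z_3 = 9
x_4 = 8
y_4 = 8
z_4 = 1
h_4 = 2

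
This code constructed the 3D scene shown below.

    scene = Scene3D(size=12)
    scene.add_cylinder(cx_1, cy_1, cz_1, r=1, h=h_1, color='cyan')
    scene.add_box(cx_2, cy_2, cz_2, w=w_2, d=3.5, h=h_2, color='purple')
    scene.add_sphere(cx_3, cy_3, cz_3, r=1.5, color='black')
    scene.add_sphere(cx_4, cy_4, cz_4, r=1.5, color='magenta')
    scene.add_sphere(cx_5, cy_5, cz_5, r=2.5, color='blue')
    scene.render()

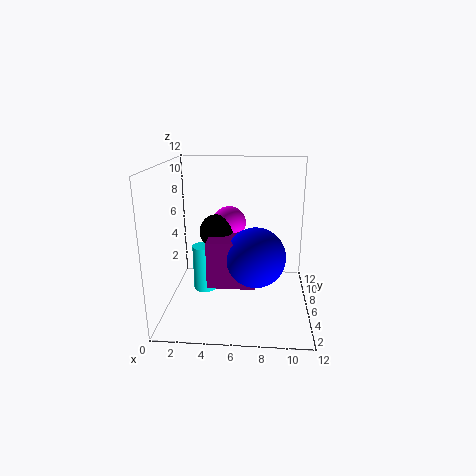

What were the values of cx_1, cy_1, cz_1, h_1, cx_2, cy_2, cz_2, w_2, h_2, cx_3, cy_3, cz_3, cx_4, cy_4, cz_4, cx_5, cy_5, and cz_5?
cx_1 = 3
cy_1 = 6.5
cz_1 = 1
h_1 = 4
cx_2 = 3.5
cy_2 = 4.5
cz_2 = 2
w_2 = 4
h_2 = 4
cx_3 = 4
cy_3 = 7.5
cz_3 = 6
cx_4 = 5
cy_4 = 8.5
cz_4 = 6.5
cx_5 = 7.5
cy_5 = 5.5
cz_5 = 4.5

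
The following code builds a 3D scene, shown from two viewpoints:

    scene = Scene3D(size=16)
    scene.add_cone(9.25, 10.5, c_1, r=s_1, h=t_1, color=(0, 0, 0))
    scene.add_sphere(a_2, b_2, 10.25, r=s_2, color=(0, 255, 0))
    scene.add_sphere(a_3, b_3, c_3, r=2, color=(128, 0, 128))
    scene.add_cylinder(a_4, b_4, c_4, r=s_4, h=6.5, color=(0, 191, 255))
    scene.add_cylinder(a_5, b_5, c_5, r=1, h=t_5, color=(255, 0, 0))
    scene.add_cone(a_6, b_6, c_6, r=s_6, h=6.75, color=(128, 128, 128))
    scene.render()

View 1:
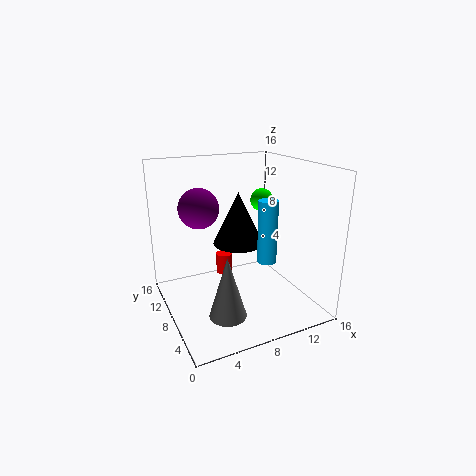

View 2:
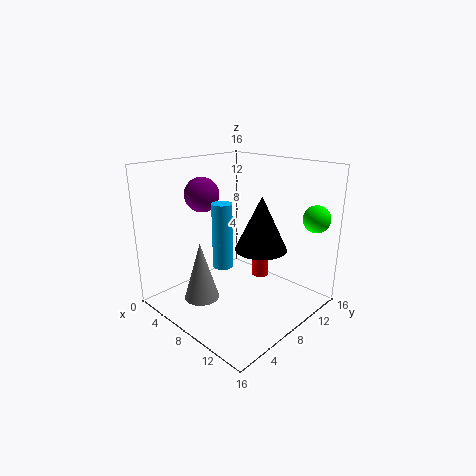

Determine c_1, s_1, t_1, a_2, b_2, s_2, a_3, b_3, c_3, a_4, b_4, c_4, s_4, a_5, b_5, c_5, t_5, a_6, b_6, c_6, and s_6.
c_1 = 6.25, s_1 = 3, t_1 = 6.25, a_2 = 14.25, b_2 = 13.75, s_2 = 1.5, a_3 = 3.25, b_3 = 7, c_3 = 12.25, a_4 = 9.5, b_4 = 4.25, c_4 = 6.5, s_4 = 1, a_5 = 8, b_5 = 12, c_5 = 2, t_5 = 2.5, a_6 = 5.25, b_6 = 4.75, c_6 = 0.75, s_6 = 2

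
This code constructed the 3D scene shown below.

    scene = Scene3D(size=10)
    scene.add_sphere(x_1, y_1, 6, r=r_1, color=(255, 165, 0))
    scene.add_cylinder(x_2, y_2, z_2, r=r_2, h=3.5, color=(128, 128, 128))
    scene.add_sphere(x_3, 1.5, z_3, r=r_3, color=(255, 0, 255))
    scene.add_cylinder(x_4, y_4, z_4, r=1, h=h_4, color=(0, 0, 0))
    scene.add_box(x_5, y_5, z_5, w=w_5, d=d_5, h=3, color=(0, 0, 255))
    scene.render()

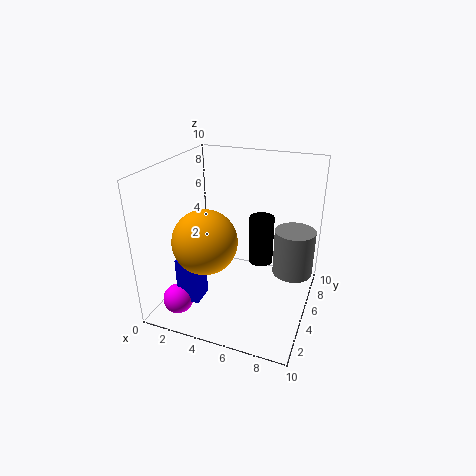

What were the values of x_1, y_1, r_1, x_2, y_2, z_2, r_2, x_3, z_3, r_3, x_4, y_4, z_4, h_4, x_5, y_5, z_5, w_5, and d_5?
x_1 = 4; y_1 = 2; r_1 = 2; x_2 = 8.5; y_2 = 7.5; z_2 = 1.5; r_2 = 1.5; x_3 = 2; z_3 = 1.5; r_3 = 1; x_4 = 5.5; y_4 = 9; z_4 = 1; h_4 = 4; x_5 = 2; y_5 = 1.5; z_5 = 1.5; w_5 = 1.5; d_5 = 1.5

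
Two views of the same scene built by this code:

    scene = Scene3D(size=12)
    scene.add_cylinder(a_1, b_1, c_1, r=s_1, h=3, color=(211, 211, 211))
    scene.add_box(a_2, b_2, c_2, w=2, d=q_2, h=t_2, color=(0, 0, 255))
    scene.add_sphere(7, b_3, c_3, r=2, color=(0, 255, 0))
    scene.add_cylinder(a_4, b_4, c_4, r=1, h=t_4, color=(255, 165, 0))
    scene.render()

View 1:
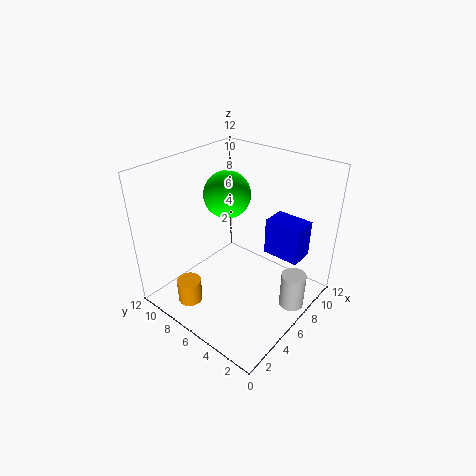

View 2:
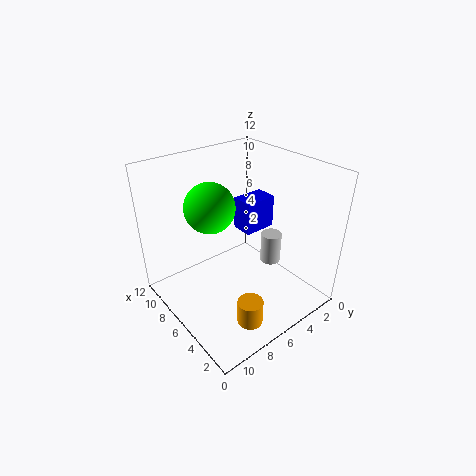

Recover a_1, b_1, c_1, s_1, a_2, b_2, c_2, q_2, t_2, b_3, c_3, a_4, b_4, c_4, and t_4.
a_1 = 7, b_1 = 1, c_1 = 1, s_1 = 1, a_2 = 7, b_2 = 1, c_2 = 5, q_2 = 3, t_2 = 3, b_3 = 8, c_3 = 9, a_4 = 2, b_4 = 8, c_4 = 1, t_4 = 2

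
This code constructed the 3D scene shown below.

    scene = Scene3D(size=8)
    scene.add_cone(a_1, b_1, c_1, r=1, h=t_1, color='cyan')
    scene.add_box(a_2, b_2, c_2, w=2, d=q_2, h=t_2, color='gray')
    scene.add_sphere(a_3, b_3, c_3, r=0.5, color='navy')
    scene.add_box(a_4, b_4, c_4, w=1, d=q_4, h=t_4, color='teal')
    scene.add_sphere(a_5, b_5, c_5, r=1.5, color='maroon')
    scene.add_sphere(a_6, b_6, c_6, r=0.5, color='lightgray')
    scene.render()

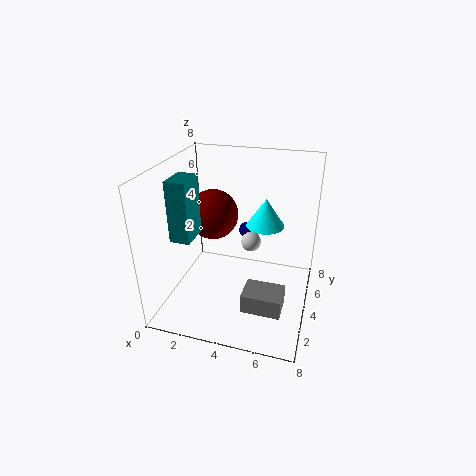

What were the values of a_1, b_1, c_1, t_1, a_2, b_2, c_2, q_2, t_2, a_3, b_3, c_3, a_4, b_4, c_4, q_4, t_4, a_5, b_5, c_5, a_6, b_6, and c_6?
a_1 = 5.5, b_1 = 4, c_1 = 5, t_1 = 1.5, a_2 = 5, b_2 = 1, c_2 = 1.5, q_2 = 1.5, t_2 = 1, a_3 = 4, b_3 = 6, c_3 = 3.5, a_4 = 1.5, b_4 = 1, c_4 = 5, q_4 = 1.5, t_4 = 3, a_5 = 2, b_5 = 5.5, c_5 = 4.5, a_6 = 5, b_6 = 3, c_6 = 4.5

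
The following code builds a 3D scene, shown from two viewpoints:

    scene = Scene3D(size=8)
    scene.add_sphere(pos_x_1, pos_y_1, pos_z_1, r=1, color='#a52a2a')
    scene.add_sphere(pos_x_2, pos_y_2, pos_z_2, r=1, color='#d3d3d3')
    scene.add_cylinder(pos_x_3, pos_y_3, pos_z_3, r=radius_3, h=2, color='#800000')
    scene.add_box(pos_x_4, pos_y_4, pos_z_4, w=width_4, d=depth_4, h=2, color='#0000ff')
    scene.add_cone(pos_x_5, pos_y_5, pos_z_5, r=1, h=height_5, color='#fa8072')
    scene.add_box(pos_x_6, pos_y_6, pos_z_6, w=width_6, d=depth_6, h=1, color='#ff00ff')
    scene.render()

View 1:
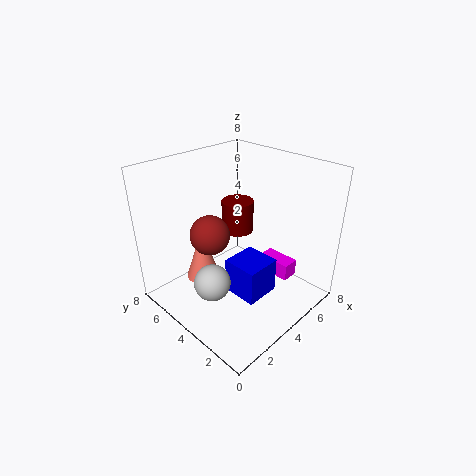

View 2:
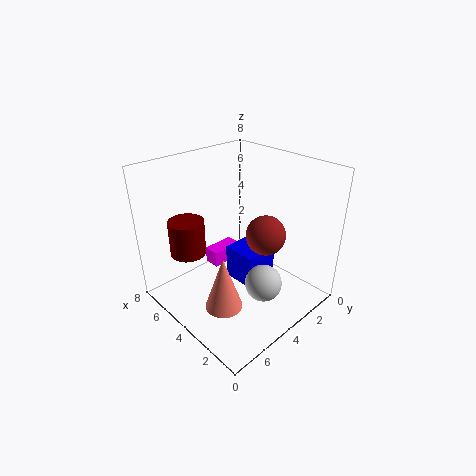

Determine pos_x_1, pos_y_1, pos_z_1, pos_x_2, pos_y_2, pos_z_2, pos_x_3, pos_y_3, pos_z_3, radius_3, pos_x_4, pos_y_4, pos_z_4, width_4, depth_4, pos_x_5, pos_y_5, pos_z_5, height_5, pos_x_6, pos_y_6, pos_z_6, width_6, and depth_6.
pos_x_1 = 2, pos_y_1 = 4, pos_z_1 = 5, pos_x_2 = 2, pos_y_2 = 4, pos_z_2 = 2, pos_x_3 = 6, pos_y_3 = 6, pos_z_3 = 3, radius_3 = 1, pos_x_4 = 3, pos_y_4 = 2, pos_z_4 = 1, width_4 = 2, depth_4 = 2, pos_x_5 = 3, pos_y_5 = 6, pos_z_5 = 1, height_5 = 3, pos_x_6 = 6, pos_y_6 = 2, pos_z_6 = 1, width_6 = 1, depth_6 = 2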